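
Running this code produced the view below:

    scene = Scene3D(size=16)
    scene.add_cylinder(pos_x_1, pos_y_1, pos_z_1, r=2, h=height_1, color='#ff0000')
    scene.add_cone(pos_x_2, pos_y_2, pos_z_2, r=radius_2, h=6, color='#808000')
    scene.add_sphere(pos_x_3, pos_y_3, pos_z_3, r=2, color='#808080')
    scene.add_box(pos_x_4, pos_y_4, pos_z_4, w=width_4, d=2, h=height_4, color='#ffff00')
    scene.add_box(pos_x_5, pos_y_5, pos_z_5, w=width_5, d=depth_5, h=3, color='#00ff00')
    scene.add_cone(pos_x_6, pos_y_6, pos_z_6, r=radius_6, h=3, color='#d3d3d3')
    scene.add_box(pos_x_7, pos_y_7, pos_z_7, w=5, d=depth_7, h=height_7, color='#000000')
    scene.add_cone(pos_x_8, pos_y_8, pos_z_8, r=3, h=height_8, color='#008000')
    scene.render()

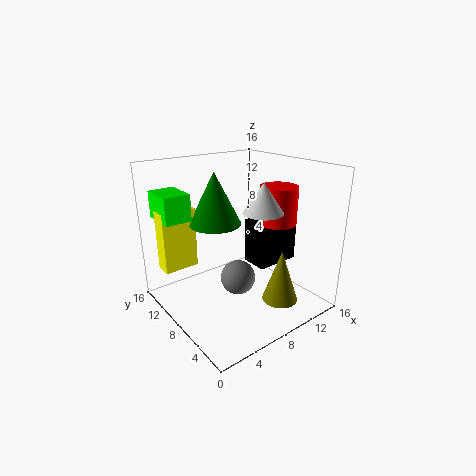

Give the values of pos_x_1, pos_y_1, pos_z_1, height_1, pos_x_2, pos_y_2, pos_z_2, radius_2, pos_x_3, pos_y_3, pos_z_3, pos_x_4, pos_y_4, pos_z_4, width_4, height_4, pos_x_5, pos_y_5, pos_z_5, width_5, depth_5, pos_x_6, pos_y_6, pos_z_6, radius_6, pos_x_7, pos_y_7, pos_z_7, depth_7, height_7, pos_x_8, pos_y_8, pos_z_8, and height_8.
pos_x_1 = 11; pos_y_1 = 5; pos_z_1 = 10; height_1 = 4; pos_x_2 = 11; pos_y_2 = 4; pos_z_2 = 1; radius_2 = 2; pos_x_3 = 8; pos_y_3 = 8; pos_z_3 = 3; pos_x_4 = 1; pos_y_4 = 12; pos_z_4 = 4; width_4 = 4; height_4 = 7; pos_x_5 = 1; pos_y_5 = 11; pos_z_5 = 10; width_5 = 3; depth_5 = 4; pos_x_6 = 8; pos_y_6 = 4; pos_z_6 = 12; radius_6 = 2; pos_x_7 = 9; pos_y_7 = 5; pos_z_7 = 5; depth_7 = 3; height_7 = 5; pos_x_8 = 7; pos_y_8 = 11; pos_z_8 = 9; height_8 = 6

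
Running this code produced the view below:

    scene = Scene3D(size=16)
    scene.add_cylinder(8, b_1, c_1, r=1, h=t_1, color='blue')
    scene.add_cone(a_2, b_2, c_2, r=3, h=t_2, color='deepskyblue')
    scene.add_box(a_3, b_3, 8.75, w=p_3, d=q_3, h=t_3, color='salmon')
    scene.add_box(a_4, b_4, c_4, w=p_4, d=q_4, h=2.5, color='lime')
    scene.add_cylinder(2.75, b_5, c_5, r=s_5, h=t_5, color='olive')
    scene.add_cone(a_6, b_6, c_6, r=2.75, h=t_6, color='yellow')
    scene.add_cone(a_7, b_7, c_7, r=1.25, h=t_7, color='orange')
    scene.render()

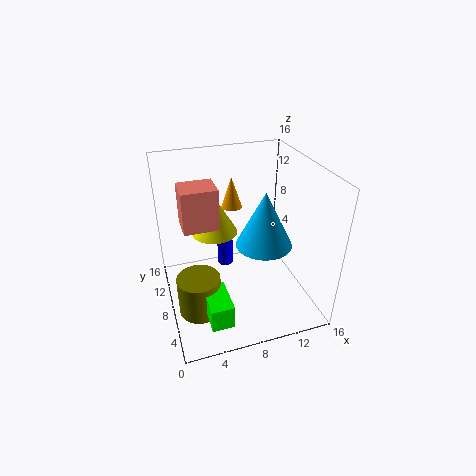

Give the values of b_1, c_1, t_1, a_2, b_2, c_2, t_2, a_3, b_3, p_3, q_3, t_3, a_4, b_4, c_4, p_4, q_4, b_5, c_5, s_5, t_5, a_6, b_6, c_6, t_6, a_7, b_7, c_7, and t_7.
b_1 = 13.5, c_1 = 1, t_1 = 5, a_2 = 10.25, b_2 = 6, c_2 = 8, t_2 = 6, a_3 = 2.25, b_3 = 9, p_3 = 4, q_3 = 3.5, t_3 = 4.75, a_4 = 3, b_4 = 0.5, c_4 = 2.75, p_4 = 2.25, q_4 = 4, b_5 = 5, c_5 = 1.75, s_5 = 2.25, t_5 = 4.25, a_6 = 6.25, b_6 = 11.75, c_6 = 7, t_6 = 4.75, a_7 = 8.75, b_7 = 12.75, c_7 = 9.5, t_7 = 3.75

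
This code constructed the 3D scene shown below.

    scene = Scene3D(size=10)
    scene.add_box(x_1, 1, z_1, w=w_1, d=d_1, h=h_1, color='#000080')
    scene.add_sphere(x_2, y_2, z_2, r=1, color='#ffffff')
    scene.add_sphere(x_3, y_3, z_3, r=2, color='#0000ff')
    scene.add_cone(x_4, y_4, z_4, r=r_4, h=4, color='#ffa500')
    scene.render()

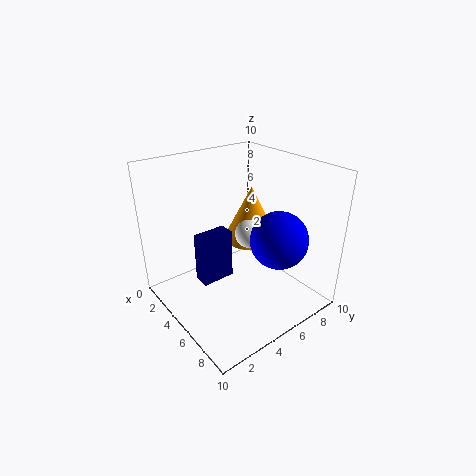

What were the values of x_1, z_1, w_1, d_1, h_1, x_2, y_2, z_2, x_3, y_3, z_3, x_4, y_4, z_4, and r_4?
x_1 = 6, z_1 = 4, w_1 = 1, d_1 = 2, h_1 = 3, x_2 = 5, y_2 = 6, z_2 = 5, x_3 = 7, y_3 = 7, z_3 = 5, x_4 = 4, y_4 = 7, z_4 = 4, r_4 = 2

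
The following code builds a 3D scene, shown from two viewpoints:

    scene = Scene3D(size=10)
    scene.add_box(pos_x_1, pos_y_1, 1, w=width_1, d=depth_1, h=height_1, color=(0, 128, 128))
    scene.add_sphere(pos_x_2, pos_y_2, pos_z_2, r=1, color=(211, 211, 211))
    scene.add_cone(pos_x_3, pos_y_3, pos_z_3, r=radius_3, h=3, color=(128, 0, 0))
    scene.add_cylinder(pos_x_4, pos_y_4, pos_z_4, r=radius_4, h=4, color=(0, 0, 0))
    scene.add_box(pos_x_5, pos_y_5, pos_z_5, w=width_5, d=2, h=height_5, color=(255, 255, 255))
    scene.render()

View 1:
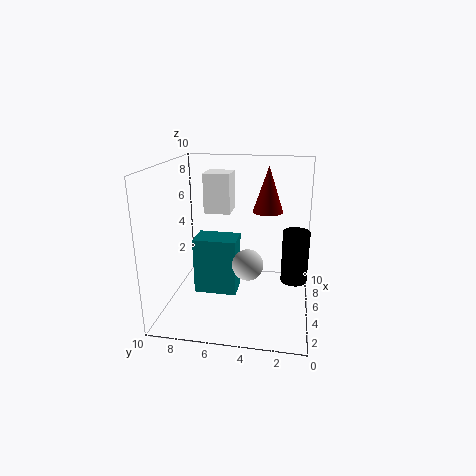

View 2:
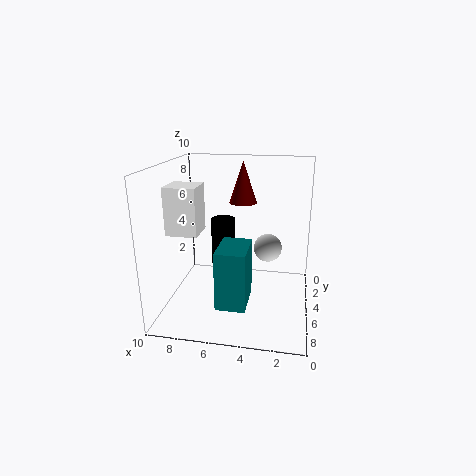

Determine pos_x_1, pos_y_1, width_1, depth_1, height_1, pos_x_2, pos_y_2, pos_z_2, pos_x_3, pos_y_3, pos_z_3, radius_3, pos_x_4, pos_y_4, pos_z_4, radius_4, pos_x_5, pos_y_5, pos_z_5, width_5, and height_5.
pos_x_1 = 4, pos_y_1 = 5, width_1 = 2, depth_1 = 3, height_1 = 4, pos_x_2 = 3, pos_y_2 = 4, pos_z_2 = 4, pos_x_3 = 5, pos_y_3 = 3, pos_z_3 = 7, radius_3 = 1, pos_x_4 = 7, pos_y_4 = 1, pos_z_4 = 1, radius_4 = 1, pos_x_5 = 7, pos_y_5 = 6, pos_z_5 = 6, width_5 = 2, height_5 = 3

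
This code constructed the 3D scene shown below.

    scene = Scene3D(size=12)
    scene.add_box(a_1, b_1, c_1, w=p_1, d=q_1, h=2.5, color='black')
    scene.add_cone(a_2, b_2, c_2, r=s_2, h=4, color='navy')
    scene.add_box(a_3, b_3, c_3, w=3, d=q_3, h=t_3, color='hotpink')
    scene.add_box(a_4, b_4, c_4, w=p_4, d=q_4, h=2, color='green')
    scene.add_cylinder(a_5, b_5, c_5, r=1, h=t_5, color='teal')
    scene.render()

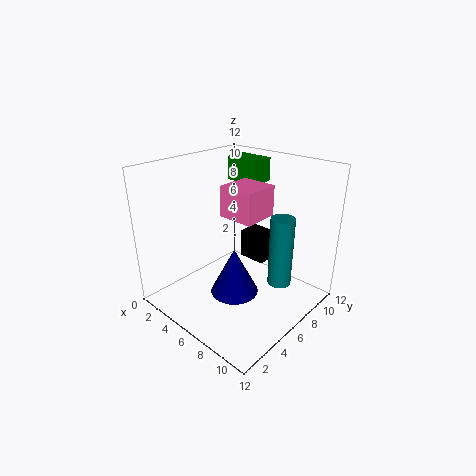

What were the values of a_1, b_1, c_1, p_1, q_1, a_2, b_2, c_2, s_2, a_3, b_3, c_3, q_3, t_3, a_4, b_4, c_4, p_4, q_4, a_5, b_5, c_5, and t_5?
a_1 = 4.5, b_1 = 8, c_1 = 3, p_1 = 2.5, q_1 = 2, a_2 = 6.5, b_2 = 5, c_2 = 1.5, s_2 = 2, a_3 = 5, b_3 = 5, c_3 = 8, q_3 = 3, t_3 = 2.5, a_4 = 3, b_4 = 8, c_4 = 10, p_4 = 3, q_4 = 2, a_5 = 9, b_5 = 8, c_5 = 2, t_5 = 6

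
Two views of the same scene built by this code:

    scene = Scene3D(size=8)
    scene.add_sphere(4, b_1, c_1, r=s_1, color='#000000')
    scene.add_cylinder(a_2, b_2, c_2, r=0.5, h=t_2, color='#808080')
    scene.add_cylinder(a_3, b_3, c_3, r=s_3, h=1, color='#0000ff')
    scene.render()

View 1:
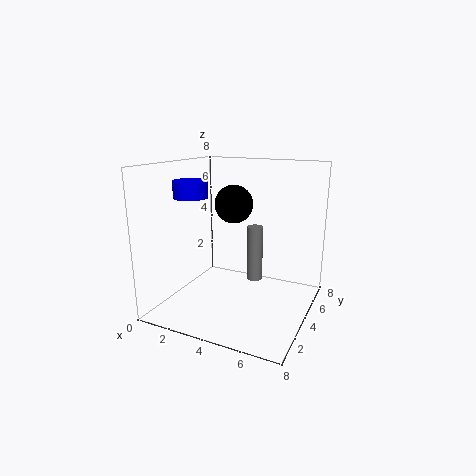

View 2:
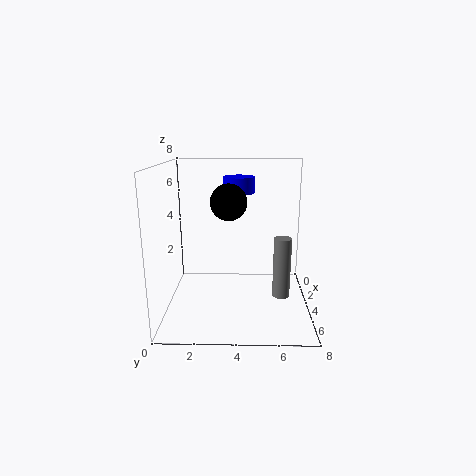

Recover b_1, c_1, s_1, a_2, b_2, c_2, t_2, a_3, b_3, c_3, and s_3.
b_1 = 3.5
c_1 = 6
s_1 = 1
a_2 = 4
b_2 = 6.5
c_2 = 0.5
t_2 = 3.5
a_3 = 1
b_3 = 4
c_3 = 6
s_3 = 1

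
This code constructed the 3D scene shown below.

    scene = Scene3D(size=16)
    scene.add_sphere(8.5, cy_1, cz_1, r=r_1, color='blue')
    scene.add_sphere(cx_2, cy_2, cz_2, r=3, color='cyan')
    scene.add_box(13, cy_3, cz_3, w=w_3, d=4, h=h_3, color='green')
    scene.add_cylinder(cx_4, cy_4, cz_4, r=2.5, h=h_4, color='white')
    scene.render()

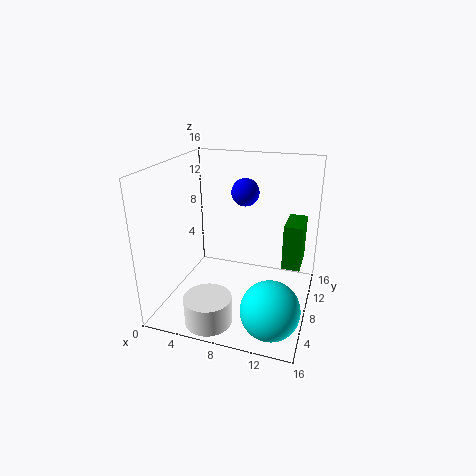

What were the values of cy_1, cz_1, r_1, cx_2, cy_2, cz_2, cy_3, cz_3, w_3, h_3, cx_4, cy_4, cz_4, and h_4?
cy_1 = 9; cz_1 = 13; r_1 = 1.5; cx_2 = 13; cy_2 = 3; cz_2 = 3; cy_3 = 8; cz_3 = 5; w_3 = 2; h_3 = 5; cx_4 = 6.5; cy_4 = 2.5; cz_4 = 0.5; h_4 = 3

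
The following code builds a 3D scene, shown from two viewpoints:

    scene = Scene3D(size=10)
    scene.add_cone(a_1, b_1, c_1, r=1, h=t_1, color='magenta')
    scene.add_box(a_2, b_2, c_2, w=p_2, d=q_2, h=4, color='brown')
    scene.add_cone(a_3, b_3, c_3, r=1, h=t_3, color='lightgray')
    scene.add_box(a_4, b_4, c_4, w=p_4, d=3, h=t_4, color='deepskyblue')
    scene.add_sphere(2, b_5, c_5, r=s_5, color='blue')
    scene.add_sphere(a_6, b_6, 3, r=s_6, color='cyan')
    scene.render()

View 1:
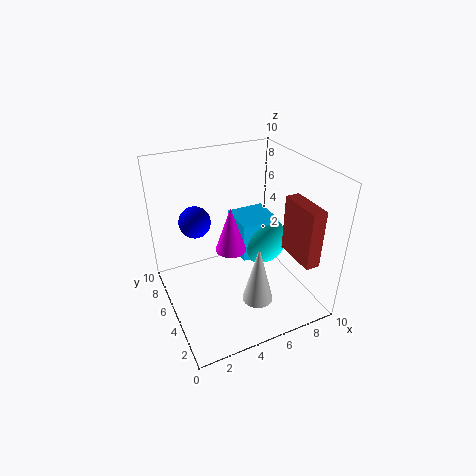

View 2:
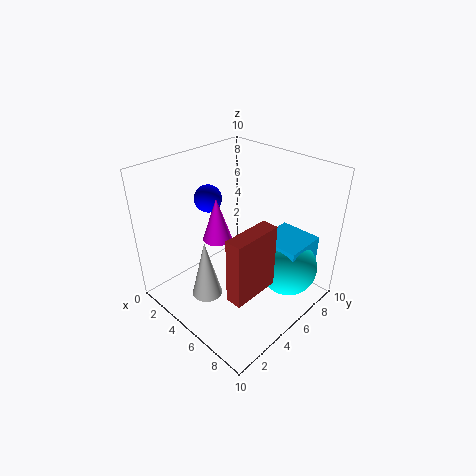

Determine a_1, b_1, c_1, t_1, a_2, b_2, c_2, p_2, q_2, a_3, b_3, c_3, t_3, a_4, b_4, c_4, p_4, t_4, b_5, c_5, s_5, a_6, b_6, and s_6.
a_1 = 4; b_1 = 4; c_1 = 5; t_1 = 3; a_2 = 8; b_2 = 1; c_2 = 4; p_2 = 1; q_2 = 3; a_3 = 5; b_3 = 2; c_3 = 2; t_3 = 4; a_4 = 6; b_4 = 6; c_4 = 2; p_4 = 3; t_4 = 3; b_5 = 5; c_5 = 7; s_5 = 1; a_6 = 8; b_6 = 7; s_6 = 2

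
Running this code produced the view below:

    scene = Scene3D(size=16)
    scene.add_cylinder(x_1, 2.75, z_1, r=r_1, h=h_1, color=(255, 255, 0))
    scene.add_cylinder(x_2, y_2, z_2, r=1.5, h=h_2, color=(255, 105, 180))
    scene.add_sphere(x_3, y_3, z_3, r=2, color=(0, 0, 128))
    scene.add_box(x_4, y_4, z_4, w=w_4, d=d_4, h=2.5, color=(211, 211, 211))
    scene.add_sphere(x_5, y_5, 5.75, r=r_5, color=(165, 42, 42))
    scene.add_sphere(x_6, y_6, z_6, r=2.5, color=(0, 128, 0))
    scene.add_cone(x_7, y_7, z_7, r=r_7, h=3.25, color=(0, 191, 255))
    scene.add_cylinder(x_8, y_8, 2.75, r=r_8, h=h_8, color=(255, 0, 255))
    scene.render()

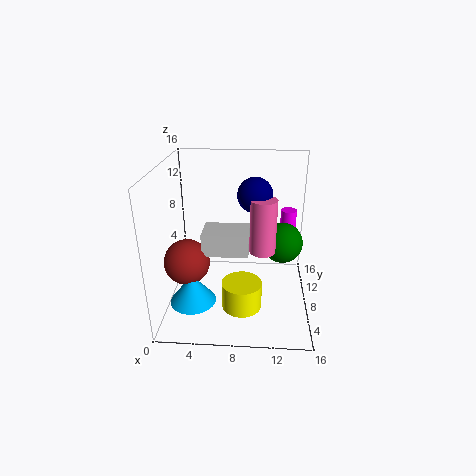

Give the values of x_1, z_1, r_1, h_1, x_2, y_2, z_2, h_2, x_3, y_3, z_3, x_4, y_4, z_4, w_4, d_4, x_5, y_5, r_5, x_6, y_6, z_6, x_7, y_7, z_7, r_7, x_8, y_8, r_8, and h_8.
x_1 = 8.75, z_1 = 3, r_1 = 2, h_1 = 2.75, x_2 = 10.75, y_2 = 8.75, z_2 = 6, h_2 = 6.25, x_3 = 9.75, y_3 = 10.25, z_3 = 12.25, x_4 = 4.25, y_4 = 5.75, z_4 = 6.75, w_4 = 5, d_4 = 3.5, x_5 = 2.5, y_5 = 6.25, r_5 = 2.5, x_6 = 13.25, y_6 = 12, z_6 = 5.5, x_7 = 3.25, y_7 = 4.75, z_7 = 1.75, r_7 = 2.5, x_8 = 14, y_8 = 14.25, r_8 = 1, h_8 = 6.25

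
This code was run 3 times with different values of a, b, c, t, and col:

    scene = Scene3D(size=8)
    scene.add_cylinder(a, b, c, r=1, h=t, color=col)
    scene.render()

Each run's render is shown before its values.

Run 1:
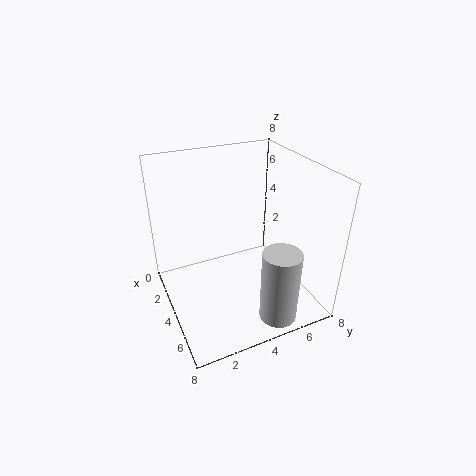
a = 7, b = 5, c = 0.5, t = 4, col = 'lightgray'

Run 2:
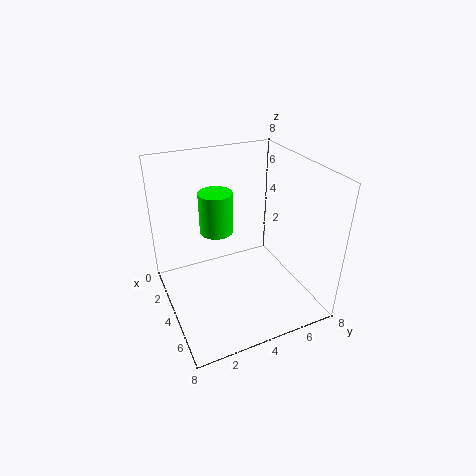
a = 2, b = 3.5, c = 3.5, t = 2.5, col = 'lime'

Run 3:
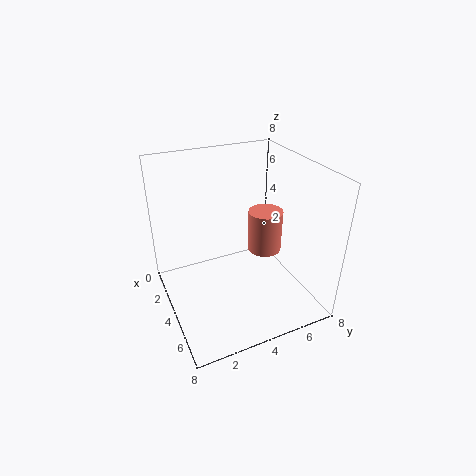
a = 3.5, b = 6, c = 2.5, t = 2.5, col = 'salmon'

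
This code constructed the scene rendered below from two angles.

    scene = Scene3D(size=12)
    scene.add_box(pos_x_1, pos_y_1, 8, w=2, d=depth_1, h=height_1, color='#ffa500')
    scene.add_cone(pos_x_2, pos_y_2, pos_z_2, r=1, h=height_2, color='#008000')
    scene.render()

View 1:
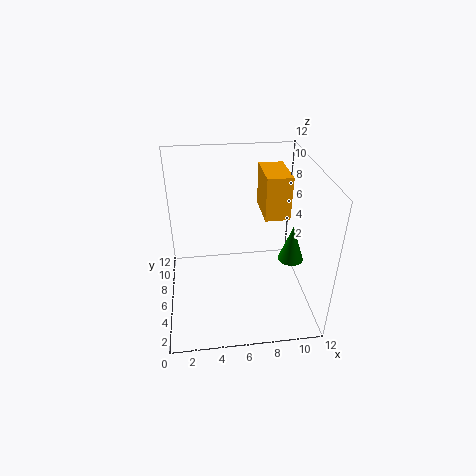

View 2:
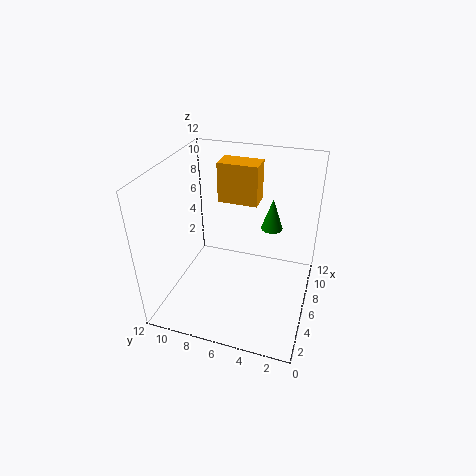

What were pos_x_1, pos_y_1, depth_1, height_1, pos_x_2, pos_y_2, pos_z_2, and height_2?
pos_x_1 = 8, pos_y_1 = 5, depth_1 = 3.5, height_1 = 3.5, pos_x_2 = 10, pos_y_2 = 4, pos_z_2 = 5, height_2 = 3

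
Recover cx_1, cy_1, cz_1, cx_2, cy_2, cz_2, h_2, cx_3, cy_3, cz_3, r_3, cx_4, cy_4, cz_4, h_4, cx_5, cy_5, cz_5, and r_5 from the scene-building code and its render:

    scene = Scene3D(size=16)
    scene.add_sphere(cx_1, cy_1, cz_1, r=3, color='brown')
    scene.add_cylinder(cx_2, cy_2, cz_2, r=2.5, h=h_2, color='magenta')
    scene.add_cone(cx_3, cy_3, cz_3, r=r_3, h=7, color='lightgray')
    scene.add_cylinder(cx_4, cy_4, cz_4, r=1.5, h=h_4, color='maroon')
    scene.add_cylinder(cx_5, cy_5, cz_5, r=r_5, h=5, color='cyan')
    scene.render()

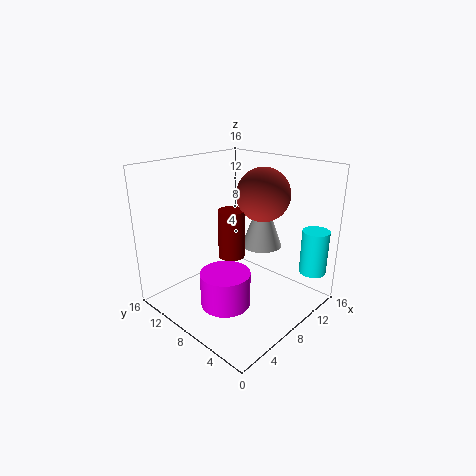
cx_1 = 11, cy_1 = 7, cz_1 = 12.5, cx_2 = 3.5, cy_2 = 5.5, cz_2 = 3, h_2 = 3.5, cx_3 = 13.5, cy_3 = 9, cz_3 = 5, r_3 = 2.5, cx_4 = 8, cy_4 = 9, cz_4 = 5.5, h_4 = 5.5, cx_5 = 13.5, cy_5 = 1.5, cz_5 = 4, r_5 = 1.5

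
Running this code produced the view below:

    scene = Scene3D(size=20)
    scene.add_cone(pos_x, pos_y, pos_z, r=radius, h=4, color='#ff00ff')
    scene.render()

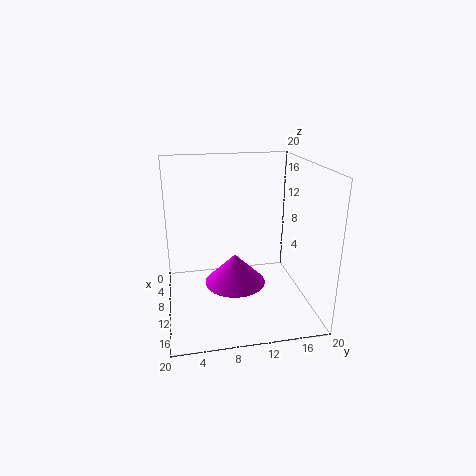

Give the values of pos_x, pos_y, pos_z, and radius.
pos_x = 13, pos_y = 9, pos_z = 5, radius = 4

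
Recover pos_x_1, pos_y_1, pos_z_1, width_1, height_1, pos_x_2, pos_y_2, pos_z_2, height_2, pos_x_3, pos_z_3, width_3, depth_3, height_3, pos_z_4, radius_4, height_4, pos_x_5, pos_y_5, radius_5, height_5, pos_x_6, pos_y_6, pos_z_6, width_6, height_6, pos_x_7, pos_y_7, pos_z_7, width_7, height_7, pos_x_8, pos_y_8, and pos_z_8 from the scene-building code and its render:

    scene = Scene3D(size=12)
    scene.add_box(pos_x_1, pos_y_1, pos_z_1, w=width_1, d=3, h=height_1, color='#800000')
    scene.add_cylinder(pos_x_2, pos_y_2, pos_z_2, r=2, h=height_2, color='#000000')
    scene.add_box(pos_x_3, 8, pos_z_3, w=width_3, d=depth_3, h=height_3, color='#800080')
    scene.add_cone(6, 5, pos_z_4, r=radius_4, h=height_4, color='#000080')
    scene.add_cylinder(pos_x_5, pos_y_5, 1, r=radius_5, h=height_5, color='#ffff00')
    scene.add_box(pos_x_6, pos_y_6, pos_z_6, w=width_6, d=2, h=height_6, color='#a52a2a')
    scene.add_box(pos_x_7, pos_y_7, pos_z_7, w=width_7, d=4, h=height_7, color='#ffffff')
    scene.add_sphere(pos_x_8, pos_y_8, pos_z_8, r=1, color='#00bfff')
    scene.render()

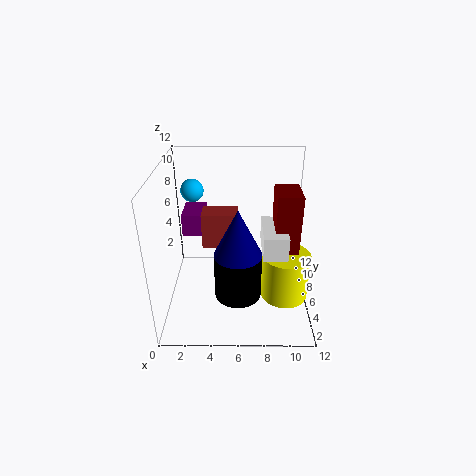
pos_x_1 = 9; pos_y_1 = 5; pos_z_1 = 5; width_1 = 2; height_1 = 5; pos_x_2 = 6; pos_y_2 = 5; pos_z_2 = 1; height_2 = 4; pos_x_3 = 1; pos_z_3 = 5; width_3 = 2; depth_3 = 3; height_3 = 2; pos_z_4 = 5; radius_4 = 2; height_4 = 4; pos_x_5 = 10; pos_y_5 = 5; radius_5 = 2; height_5 = 4; pos_x_6 = 3; pos_y_6 = 6; pos_z_6 = 5; width_6 = 3; height_6 = 3; pos_x_7 = 8; pos_y_7 = 4; pos_z_7 = 5; width_7 = 2; height_7 = 2; pos_x_8 = 2; pos_y_8 = 9; pos_z_8 = 9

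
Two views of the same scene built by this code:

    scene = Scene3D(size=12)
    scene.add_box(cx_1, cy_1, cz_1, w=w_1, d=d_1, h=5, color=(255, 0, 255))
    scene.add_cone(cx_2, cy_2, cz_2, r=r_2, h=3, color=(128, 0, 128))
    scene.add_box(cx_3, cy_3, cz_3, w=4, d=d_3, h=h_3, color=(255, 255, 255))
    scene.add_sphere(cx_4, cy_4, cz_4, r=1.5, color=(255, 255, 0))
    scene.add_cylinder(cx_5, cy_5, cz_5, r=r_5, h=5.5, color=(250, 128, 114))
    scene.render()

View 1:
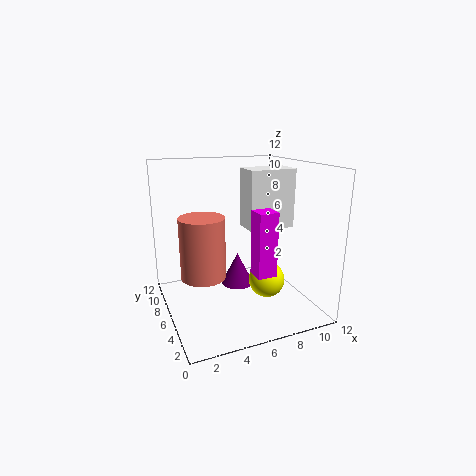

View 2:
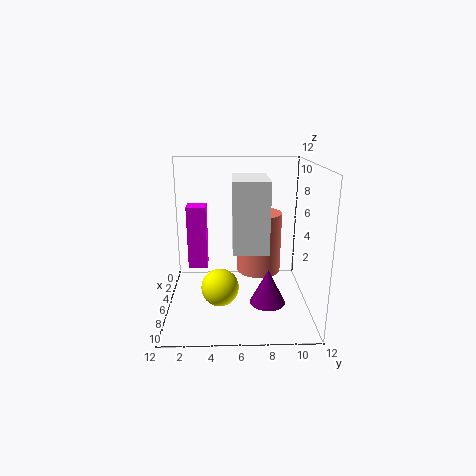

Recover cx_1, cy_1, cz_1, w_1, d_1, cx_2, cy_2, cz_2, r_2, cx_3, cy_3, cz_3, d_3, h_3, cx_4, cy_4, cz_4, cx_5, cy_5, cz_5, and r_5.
cx_1 = 6, cy_1 = 2, cz_1 = 4, w_1 = 1.5, d_1 = 1.5, cx_2 = 7, cy_2 = 8.5, cz_2 = 0.5, r_2 = 1.5, cx_3 = 7, cy_3 = 5.5, cz_3 = 6.5, d_3 = 2.5, h_3 = 5, cx_4 = 8, cy_4 = 4.5, cz_4 = 2.5, cx_5 = 3.5, cy_5 = 8, cz_5 = 2, r_5 = 2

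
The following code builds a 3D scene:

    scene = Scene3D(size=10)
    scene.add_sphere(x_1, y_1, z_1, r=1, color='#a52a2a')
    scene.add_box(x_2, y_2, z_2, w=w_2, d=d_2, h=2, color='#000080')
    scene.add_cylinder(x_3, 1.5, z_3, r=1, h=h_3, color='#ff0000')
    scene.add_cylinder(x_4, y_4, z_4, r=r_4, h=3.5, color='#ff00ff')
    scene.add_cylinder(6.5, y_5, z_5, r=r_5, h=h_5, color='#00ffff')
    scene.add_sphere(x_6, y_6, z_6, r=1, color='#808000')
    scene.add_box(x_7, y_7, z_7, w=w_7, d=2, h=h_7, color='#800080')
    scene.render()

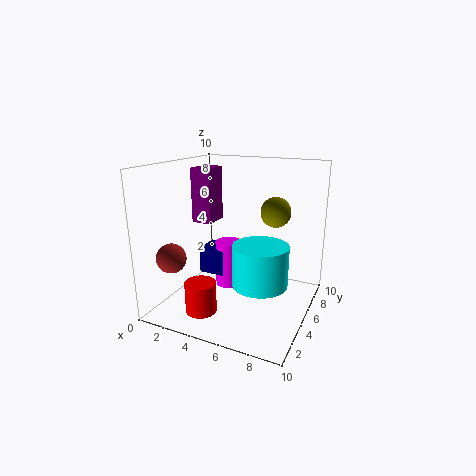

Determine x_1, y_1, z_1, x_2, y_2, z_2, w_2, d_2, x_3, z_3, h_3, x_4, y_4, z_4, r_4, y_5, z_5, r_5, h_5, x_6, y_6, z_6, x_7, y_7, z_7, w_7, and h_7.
x_1 = 1.5
y_1 = 2
z_1 = 4
x_2 = 1.5
y_2 = 5.5
z_2 = 1.5
w_2 = 2
d_2 = 2
x_3 = 4
z_3 = 1
h_3 = 2
x_4 = 3.5
y_4 = 6.5
z_4 = 0.5
r_4 = 1
y_5 = 5.5
z_5 = 1.5
r_5 = 2
h_5 = 3
x_6 = 7.5
y_6 = 5.5
z_6 = 7
x_7 = 1
y_7 = 5.5
z_7 = 5.5
w_7 = 1.5
h_7 = 4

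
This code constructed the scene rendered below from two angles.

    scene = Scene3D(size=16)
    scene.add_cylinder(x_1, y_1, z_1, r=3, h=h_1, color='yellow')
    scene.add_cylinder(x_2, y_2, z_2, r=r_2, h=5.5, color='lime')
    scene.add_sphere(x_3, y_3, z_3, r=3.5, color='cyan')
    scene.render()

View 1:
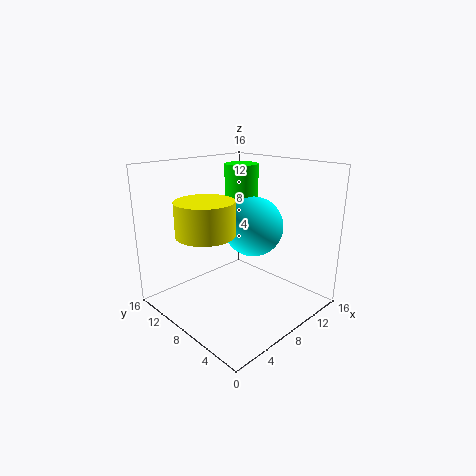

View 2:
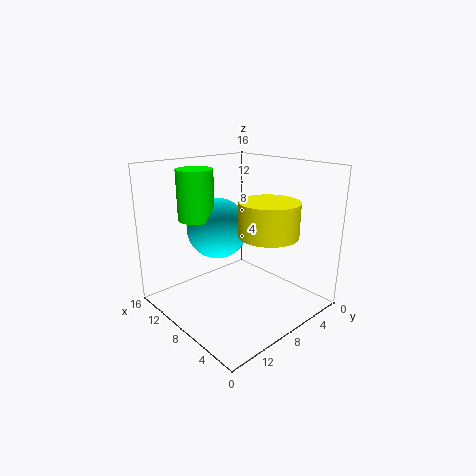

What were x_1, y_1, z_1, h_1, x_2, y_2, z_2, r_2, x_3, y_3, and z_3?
x_1 = 3.5
y_1 = 8
z_1 = 9.5
h_1 = 3.5
x_2 = 11.5
y_2 = 11
z_2 = 10
r_2 = 2
x_3 = 11
y_3 = 8.5
z_3 = 8.5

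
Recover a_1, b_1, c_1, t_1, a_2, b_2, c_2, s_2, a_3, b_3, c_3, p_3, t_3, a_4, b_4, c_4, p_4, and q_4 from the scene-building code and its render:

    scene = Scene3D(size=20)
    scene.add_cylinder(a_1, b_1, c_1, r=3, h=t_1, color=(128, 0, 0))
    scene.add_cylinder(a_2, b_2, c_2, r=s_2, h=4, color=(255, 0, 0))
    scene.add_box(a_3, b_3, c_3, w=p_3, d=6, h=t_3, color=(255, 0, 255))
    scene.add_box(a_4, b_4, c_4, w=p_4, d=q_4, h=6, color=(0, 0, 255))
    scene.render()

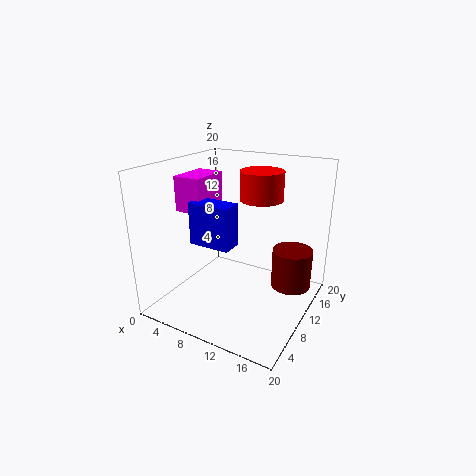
a_1 = 16
b_1 = 16
c_1 = 1
t_1 = 6
a_2 = 12
b_2 = 13
c_2 = 15
s_2 = 3
a_3 = 1
b_3 = 8
c_3 = 13
p_3 = 4
t_3 = 5
a_4 = 4
b_4 = 7
c_4 = 9
p_4 = 6
q_4 = 3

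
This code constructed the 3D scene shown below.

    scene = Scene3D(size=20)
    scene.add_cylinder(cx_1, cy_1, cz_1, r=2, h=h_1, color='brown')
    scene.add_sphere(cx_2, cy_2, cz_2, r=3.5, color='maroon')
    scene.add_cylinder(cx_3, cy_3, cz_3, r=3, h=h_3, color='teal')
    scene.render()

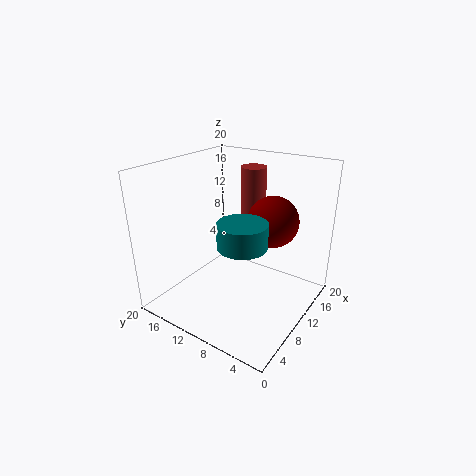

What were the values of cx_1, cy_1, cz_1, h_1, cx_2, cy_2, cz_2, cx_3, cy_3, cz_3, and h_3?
cx_1 = 18; cy_1 = 12.5; cz_1 = 10.5; h_1 = 7.5; cx_2 = 12.5; cy_2 = 6; cz_2 = 12.5; cx_3 = 5; cy_3 = 6; cz_3 = 12; h_3 = 3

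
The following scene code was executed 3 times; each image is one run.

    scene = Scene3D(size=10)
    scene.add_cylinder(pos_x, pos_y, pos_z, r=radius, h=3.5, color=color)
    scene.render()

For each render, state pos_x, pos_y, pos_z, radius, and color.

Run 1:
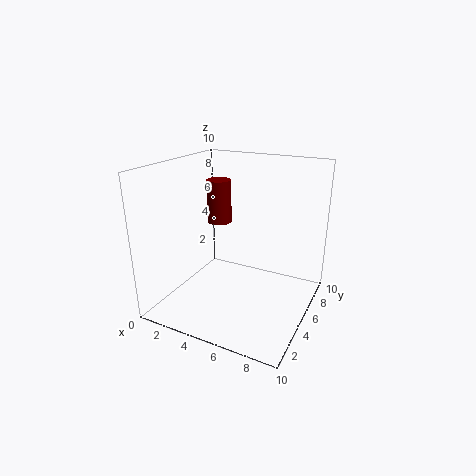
pos_x = 1.5, pos_y = 8.5, pos_z = 4.5, radius = 1, color = 'maroon'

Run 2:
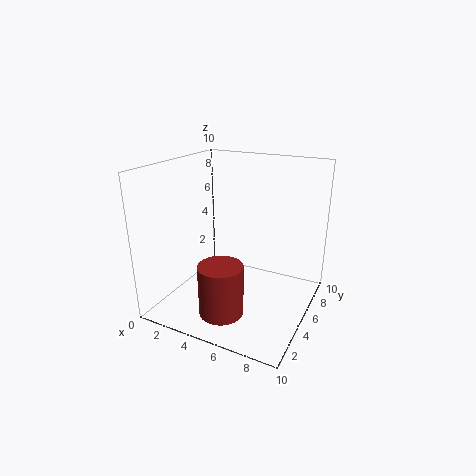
pos_x = 5, pos_y = 2.5, pos_z = 0.5, radius = 1.5, color = 'brown'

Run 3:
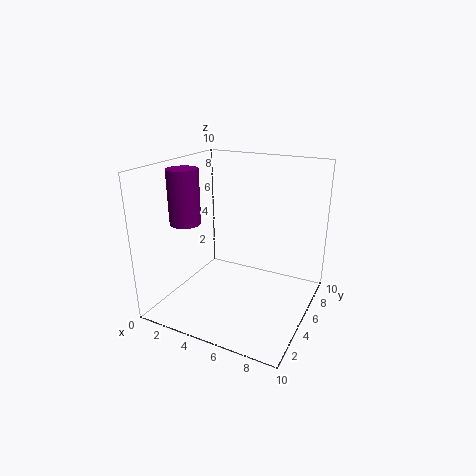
pos_x = 2.5, pos_y = 2.5, pos_z = 6.5, radius = 1, color = 'purple'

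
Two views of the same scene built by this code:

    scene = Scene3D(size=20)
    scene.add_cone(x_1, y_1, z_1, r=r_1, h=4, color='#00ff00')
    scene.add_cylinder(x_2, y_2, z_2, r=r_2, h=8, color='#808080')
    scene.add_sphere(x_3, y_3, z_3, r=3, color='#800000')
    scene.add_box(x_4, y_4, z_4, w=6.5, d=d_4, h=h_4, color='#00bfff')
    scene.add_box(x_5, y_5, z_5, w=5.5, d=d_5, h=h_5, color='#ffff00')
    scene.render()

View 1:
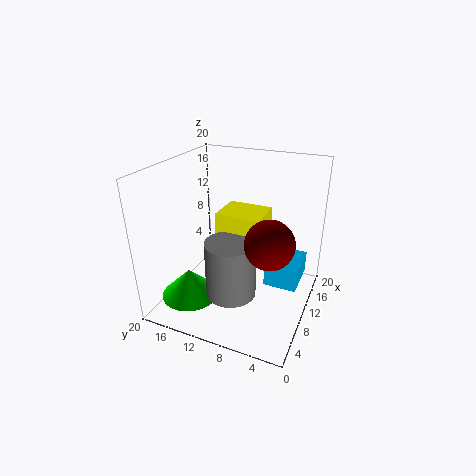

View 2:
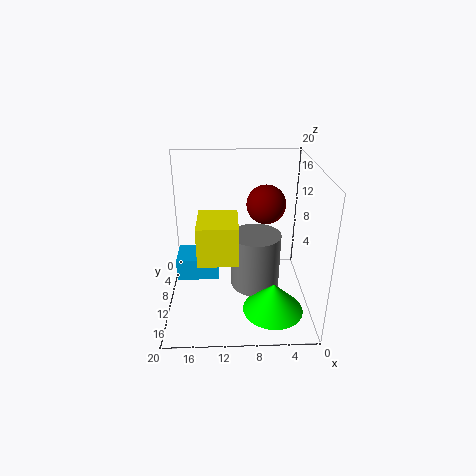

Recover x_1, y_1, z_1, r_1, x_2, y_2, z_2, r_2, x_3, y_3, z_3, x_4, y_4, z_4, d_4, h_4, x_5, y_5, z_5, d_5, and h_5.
x_1 = 5.5
y_1 = 15.5
z_1 = 2
r_1 = 4
x_2 = 7.5
y_2 = 10
z_2 = 2.5
r_2 = 3.5
x_3 = 5.5
y_3 = 4
z_3 = 12.5
x_4 = 13
y_4 = 2
z_4 = 1
d_4 = 5
h_4 = 3.5
x_5 = 10
y_5 = 7
z_5 = 7.5
d_5 = 6.5
h_5 = 5.5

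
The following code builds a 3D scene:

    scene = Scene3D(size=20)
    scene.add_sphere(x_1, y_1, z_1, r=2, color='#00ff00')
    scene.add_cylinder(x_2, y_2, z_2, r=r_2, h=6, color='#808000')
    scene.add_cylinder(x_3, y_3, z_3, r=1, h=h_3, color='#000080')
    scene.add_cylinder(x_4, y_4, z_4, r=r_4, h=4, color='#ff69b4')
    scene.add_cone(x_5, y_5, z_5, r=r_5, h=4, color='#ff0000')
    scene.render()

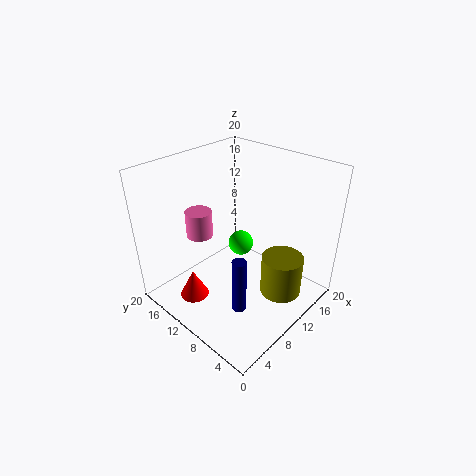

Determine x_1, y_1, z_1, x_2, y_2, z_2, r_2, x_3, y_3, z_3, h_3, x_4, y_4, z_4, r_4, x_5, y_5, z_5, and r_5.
x_1 = 15; y_1 = 14; z_1 = 5; x_2 = 14; y_2 = 5; z_2 = 1; r_2 = 3; x_3 = 7; y_3 = 7; z_3 = 1; h_3 = 8; x_4 = 9; y_4 = 17; z_4 = 8; r_4 = 2; x_5 = 4; y_5 = 13; z_5 = 2; r_5 = 2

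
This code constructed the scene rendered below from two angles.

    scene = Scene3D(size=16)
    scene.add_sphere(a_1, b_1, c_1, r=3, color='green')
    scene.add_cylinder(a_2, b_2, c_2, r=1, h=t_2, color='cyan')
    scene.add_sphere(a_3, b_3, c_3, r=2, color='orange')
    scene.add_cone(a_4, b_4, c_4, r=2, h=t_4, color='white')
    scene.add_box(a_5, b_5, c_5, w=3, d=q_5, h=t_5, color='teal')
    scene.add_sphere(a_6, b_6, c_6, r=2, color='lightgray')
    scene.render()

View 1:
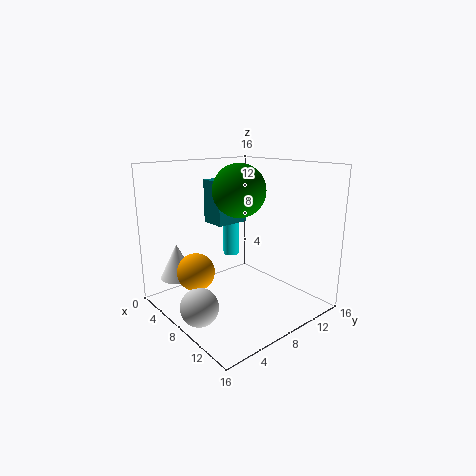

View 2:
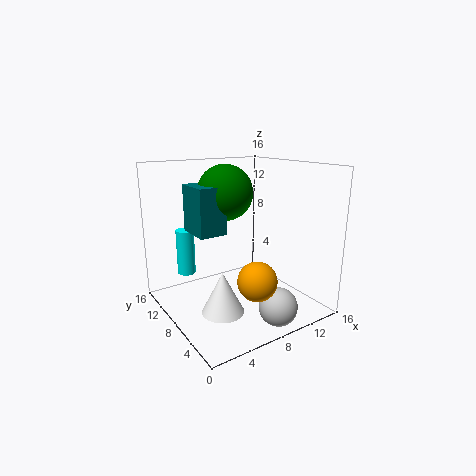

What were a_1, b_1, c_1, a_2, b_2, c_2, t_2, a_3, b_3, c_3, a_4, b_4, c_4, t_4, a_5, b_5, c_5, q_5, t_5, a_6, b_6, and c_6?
a_1 = 7, b_1 = 9, c_1 = 13, a_2 = 3, b_2 = 11, c_2 = 4, t_2 = 5, a_3 = 7, b_3 = 3, c_3 = 5, a_4 = 3, b_4 = 3, c_4 = 3, t_4 = 4, a_5 = 3, b_5 = 7, c_5 = 9, q_5 = 4, t_5 = 5, a_6 = 9, b_6 = 2, c_6 = 2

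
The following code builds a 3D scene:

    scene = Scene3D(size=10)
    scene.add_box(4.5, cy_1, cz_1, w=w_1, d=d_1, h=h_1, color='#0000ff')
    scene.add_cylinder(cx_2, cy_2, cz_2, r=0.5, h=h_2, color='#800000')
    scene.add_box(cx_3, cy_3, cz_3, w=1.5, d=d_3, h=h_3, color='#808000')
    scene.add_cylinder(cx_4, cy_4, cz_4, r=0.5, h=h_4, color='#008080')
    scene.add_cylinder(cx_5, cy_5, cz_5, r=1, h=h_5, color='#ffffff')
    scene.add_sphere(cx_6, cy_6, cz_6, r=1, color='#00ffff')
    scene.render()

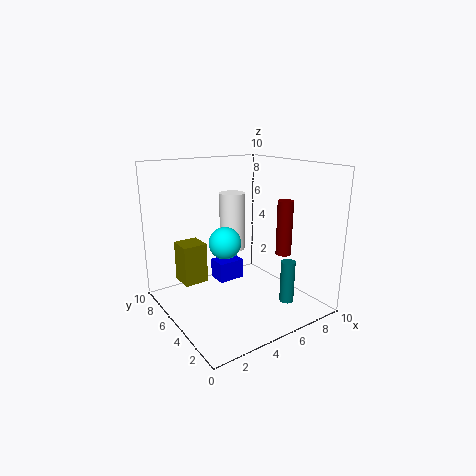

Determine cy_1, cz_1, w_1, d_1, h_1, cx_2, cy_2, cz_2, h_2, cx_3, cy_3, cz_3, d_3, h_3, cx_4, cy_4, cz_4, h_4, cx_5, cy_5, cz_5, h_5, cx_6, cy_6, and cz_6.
cy_1 = 6.5, cz_1 = 1, w_1 = 2, d_1 = 1.5, h_1 = 1.5, cx_2 = 6.5, cy_2 = 2, cz_2 = 4.5, h_2 = 3.5, cx_3 = 0.5, cy_3 = 4, cz_3 = 3, d_3 = 1.5, h_3 = 2.5, cx_4 = 7.5, cy_4 = 2.5, cz_4 = 0.5, h_4 = 3, cx_5 = 6.5, cy_5 = 8, cz_5 = 3, h_5 = 4.5, cx_6 = 3, cy_6 = 3.5, cz_6 = 5.5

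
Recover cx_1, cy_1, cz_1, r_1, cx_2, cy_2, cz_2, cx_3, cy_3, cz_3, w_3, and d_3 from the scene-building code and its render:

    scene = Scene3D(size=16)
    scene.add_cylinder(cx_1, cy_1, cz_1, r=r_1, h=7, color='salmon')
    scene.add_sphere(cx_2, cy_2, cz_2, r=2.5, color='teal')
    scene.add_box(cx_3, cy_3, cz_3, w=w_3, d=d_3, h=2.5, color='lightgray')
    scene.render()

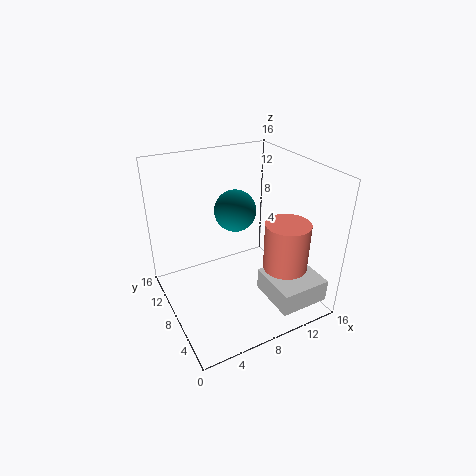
cx_1 = 12.5; cy_1 = 5; cz_1 = 3; r_1 = 2.5; cx_2 = 9.5; cy_2 = 11.5; cz_2 = 9.5; cx_3 = 9.5; cy_3 = 0.5; cz_3 = 2; w_3 = 5.5; d_3 = 5.5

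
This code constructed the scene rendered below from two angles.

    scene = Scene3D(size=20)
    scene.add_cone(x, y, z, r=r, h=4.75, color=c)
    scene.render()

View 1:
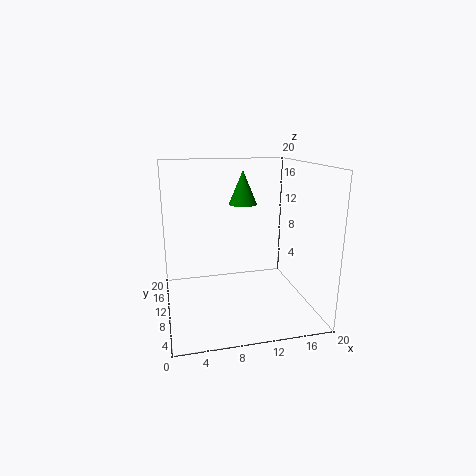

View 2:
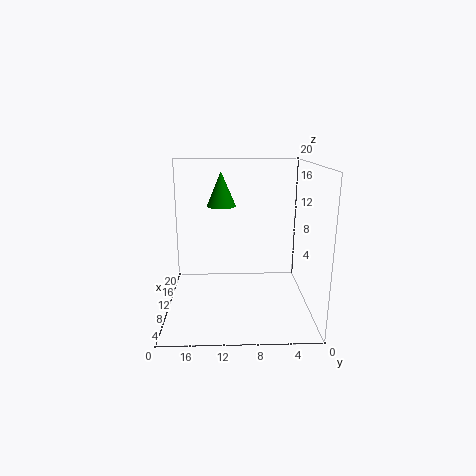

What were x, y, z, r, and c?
x = 11.25
y = 12.25
z = 14.25
r = 2
c = 'green'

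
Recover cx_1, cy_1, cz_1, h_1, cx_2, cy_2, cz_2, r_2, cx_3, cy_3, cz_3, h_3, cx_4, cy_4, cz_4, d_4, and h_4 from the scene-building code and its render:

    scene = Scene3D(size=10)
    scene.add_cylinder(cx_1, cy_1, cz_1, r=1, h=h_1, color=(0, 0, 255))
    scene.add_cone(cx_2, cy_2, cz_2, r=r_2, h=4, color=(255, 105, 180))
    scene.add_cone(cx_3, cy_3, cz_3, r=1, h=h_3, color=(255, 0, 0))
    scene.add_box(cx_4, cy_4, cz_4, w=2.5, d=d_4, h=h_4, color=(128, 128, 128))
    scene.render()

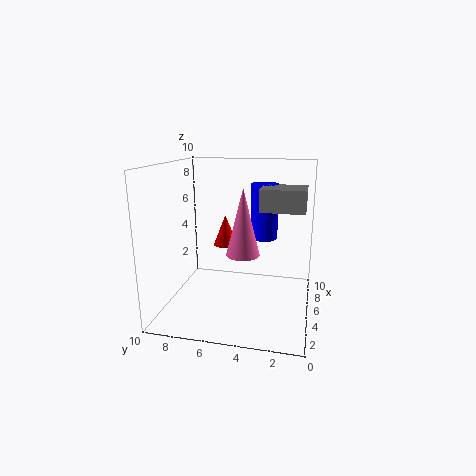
cx_1 = 7; cy_1 = 3.5; cz_1 = 4.5; h_1 = 4; cx_2 = 2; cy_2 = 4; cz_2 = 5; r_2 = 1; cx_3 = 9; cy_3 = 7; cz_3 = 3; h_3 = 2.5; cx_4 = 4.5; cy_4 = 0.5; cz_4 = 7; d_4 = 3; h_4 = 1.5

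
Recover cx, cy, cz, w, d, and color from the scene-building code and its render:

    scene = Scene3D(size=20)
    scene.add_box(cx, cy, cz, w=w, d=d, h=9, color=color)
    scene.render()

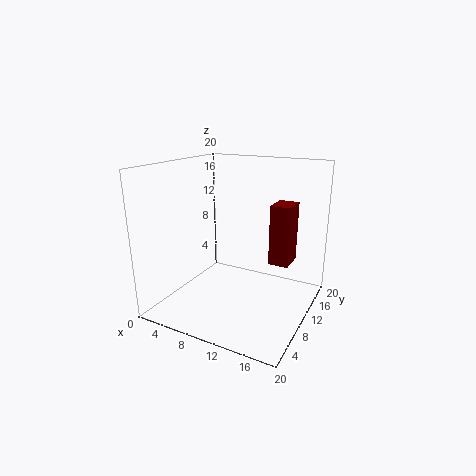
cx = 13
cy = 14
cz = 5
w = 3
d = 4
color = 'maroon'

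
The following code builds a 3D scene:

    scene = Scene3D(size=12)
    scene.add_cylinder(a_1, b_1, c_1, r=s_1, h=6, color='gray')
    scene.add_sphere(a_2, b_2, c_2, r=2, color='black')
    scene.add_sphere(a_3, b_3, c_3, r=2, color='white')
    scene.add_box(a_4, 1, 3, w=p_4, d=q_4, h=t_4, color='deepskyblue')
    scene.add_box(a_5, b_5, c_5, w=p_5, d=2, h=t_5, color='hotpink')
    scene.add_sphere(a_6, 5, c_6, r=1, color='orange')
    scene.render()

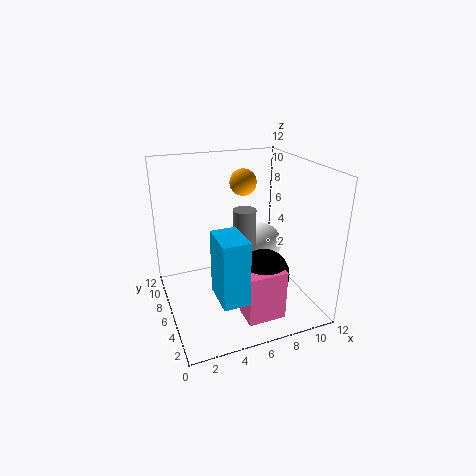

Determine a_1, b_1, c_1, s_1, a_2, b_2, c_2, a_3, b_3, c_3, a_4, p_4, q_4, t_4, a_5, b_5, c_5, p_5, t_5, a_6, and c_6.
a_1 = 7
b_1 = 7
c_1 = 2
s_1 = 1
a_2 = 7
b_2 = 3
c_2 = 4
a_3 = 9
b_3 = 8
c_3 = 4
a_4 = 3
p_4 = 2
q_4 = 3
t_4 = 5
a_5 = 5
b_5 = 1
c_5 = 1
p_5 = 3
t_5 = 4
a_6 = 6
c_6 = 11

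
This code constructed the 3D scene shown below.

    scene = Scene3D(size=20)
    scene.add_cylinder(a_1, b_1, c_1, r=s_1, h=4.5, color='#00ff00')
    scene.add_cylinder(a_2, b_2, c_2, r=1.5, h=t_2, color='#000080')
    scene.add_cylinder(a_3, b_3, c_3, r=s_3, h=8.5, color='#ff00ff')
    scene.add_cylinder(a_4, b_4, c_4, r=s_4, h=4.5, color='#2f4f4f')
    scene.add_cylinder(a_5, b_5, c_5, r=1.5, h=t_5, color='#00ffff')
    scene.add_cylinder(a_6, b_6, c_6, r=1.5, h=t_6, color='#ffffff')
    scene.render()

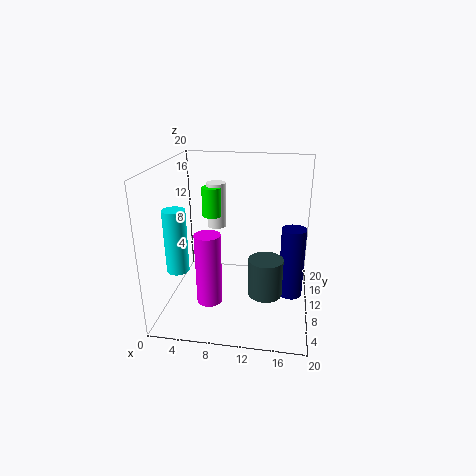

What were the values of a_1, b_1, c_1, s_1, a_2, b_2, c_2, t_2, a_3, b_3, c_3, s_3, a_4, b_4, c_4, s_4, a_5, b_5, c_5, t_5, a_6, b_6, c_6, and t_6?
a_1 = 5, b_1 = 15.5, c_1 = 11, s_1 = 1.5, a_2 = 17.5, b_2 = 6, c_2 = 4.5, t_2 = 9, a_3 = 8, b_3 = 1.5, c_3 = 5.5, s_3 = 1.5, a_4 = 14.5, b_4 = 2.5, c_4 = 6.5, s_4 = 2, a_5 = 2.5, b_5 = 6, c_5 = 6.5, t_5 = 8.5, a_6 = 5.5, b_6 = 16.5, c_6 = 9, t_6 = 7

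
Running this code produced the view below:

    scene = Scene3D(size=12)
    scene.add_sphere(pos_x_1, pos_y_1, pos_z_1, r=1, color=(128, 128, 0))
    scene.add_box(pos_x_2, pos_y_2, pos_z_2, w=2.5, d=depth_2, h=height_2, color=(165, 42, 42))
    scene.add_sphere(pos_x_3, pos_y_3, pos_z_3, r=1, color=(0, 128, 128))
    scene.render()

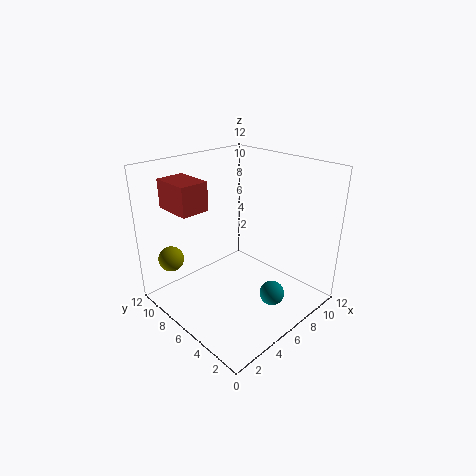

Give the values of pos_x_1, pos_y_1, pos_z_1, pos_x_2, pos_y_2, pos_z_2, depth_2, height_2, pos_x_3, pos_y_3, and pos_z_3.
pos_x_1 = 1; pos_y_1 = 8.5; pos_z_1 = 5; pos_x_2 = 2.5; pos_y_2 = 8.5; pos_z_2 = 8; depth_2 = 3.5; height_2 = 2.5; pos_x_3 = 6.5; pos_y_3 = 2.5; pos_z_3 = 2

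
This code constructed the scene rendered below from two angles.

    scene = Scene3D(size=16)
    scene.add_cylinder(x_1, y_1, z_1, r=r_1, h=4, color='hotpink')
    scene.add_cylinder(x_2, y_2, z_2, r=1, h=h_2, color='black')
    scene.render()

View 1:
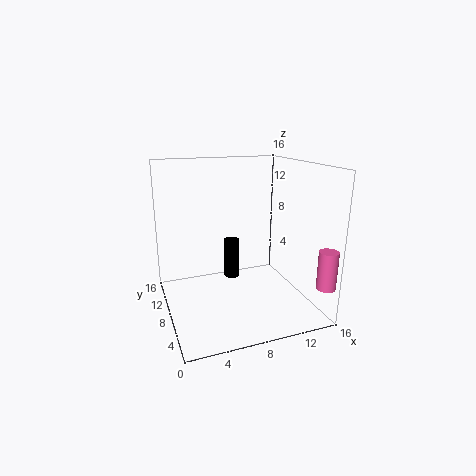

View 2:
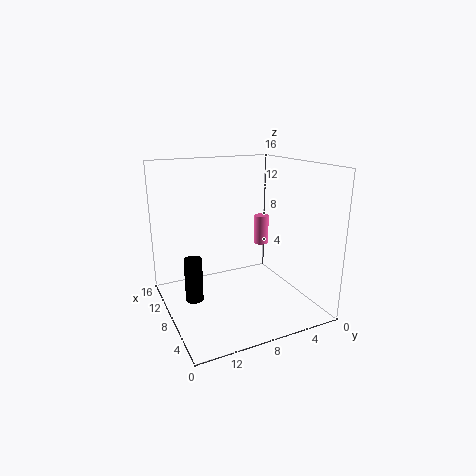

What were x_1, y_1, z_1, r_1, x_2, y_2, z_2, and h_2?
x_1 = 15
y_1 = 1
z_1 = 4
r_1 = 1
x_2 = 9
y_2 = 13
z_2 = 1
h_2 = 5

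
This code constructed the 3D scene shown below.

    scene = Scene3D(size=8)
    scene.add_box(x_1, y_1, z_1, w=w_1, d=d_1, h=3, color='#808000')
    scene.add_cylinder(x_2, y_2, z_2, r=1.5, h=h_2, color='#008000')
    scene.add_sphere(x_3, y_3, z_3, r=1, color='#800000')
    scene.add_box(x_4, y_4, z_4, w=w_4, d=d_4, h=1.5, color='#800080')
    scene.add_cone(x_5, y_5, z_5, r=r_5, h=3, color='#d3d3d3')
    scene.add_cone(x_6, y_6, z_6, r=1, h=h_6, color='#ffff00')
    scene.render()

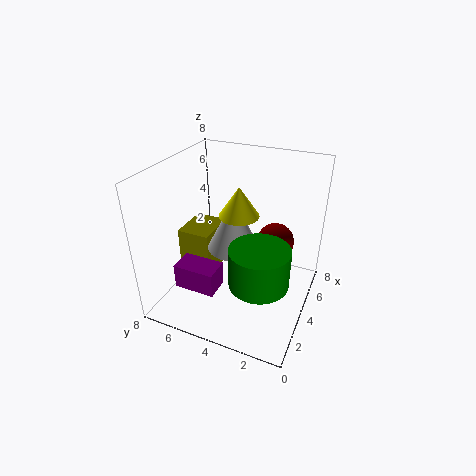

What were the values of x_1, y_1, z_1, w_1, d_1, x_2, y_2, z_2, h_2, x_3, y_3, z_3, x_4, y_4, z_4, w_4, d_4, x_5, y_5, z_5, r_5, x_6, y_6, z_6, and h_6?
x_1 = 4
y_1 = 6
z_1 = 0.5
w_1 = 2.5
d_1 = 2
x_2 = 2
y_2 = 2
z_2 = 3
h_2 = 2
x_3 = 4.5
y_3 = 2
z_3 = 4
x_4 = 2.5
y_4 = 5
z_4 = 0.5
w_4 = 1.5
d_4 = 2.5
x_5 = 4.5
y_5 = 4.5
z_5 = 3
r_5 = 1.5
x_6 = 3
y_6 = 3.5
z_6 = 6
h_6 = 1.5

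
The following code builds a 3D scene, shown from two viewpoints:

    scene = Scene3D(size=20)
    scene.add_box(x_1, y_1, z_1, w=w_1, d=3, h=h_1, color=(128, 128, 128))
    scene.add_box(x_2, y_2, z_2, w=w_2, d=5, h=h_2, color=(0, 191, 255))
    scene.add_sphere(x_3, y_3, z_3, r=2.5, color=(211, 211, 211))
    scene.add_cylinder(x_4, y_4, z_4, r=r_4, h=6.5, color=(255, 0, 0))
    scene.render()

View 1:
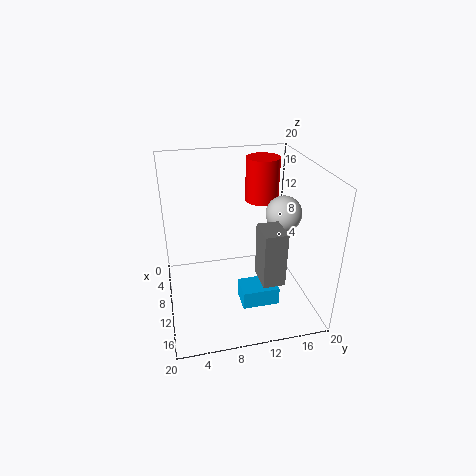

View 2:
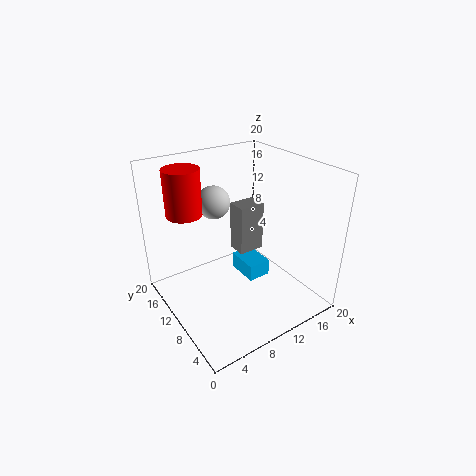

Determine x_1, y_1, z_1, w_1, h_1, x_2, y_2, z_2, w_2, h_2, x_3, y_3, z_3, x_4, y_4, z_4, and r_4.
x_1 = 12, y_1 = 12, z_1 = 5.5, w_1 = 4, h_1 = 7.5, x_2 = 12, y_2 = 9.5, z_2 = 2, w_2 = 3.5, h_2 = 2.5, x_3 = 10, y_3 = 16.5, z_3 = 13, x_4 = 4.5, y_4 = 15, z_4 = 13, r_4 = 2.5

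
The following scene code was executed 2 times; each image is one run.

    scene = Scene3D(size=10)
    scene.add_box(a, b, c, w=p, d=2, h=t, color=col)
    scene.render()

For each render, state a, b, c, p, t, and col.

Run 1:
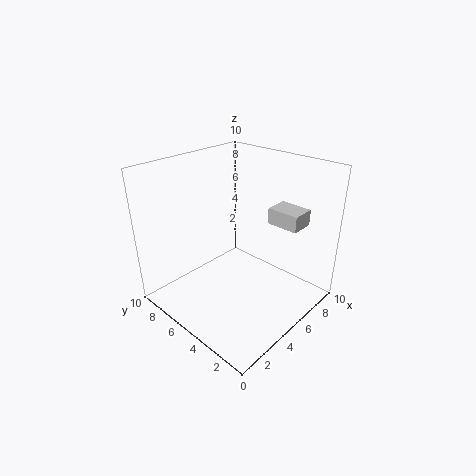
a = 5; b = 0.5; c = 7; p = 1.5; t = 1; col = 'lightgray'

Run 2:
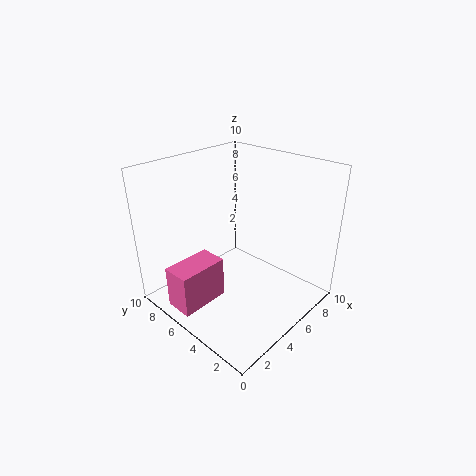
a = 0.5; b = 5.5; c = 0.5; p = 3.5; t = 3; col = 'hotpink'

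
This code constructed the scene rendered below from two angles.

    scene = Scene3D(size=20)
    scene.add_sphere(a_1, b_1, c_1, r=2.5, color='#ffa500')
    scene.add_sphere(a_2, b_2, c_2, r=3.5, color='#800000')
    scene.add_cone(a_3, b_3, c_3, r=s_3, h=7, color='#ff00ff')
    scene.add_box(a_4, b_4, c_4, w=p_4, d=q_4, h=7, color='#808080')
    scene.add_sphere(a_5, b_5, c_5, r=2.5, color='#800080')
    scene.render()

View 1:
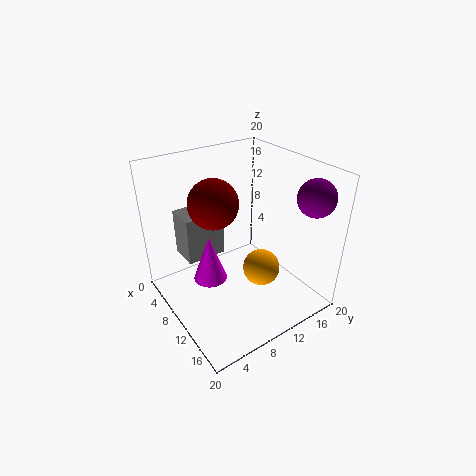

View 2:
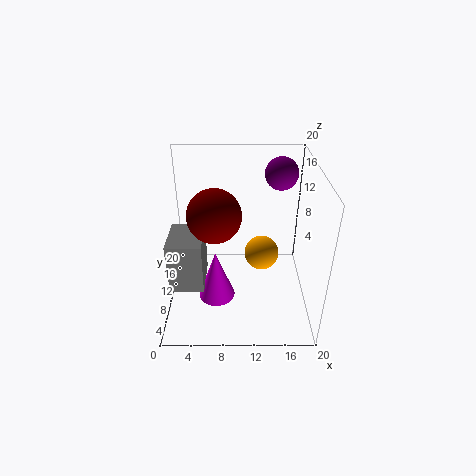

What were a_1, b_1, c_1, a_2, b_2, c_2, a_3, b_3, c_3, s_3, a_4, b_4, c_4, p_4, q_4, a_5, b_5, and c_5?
a_1 = 13.5; b_1 = 11.5; c_1 = 6.5; a_2 = 7; b_2 = 8; c_2 = 14.5; a_3 = 7; b_3 = 7; c_3 = 2.5; s_3 = 2.5; a_4 = 1; b_4 = 4.5; c_4 = 5; p_4 = 4.5; q_4 = 6; a_5 = 16.5; b_5 = 17.5; c_5 = 16.5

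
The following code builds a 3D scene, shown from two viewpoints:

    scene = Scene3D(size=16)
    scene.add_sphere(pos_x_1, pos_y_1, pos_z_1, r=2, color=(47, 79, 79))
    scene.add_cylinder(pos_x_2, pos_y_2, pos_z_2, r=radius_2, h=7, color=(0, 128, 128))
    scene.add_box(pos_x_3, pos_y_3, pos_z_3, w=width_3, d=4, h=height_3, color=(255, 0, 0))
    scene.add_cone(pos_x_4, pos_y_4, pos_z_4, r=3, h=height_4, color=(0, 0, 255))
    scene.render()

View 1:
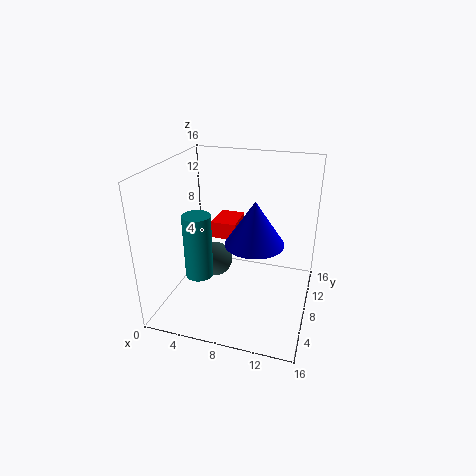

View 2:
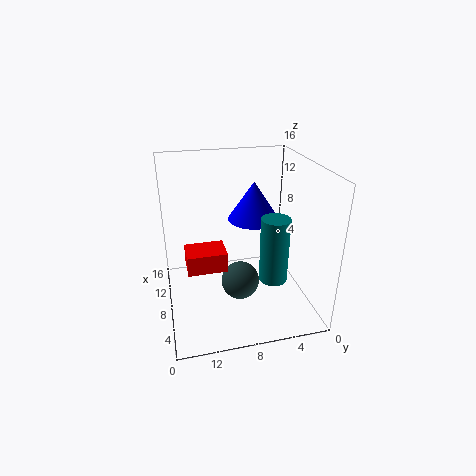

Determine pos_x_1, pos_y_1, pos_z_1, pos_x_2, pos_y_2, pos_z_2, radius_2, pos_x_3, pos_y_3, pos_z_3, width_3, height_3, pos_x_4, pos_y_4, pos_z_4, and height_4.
pos_x_1 = 5, pos_y_1 = 8.5, pos_z_1 = 4.5, pos_x_2 = 4.5, pos_y_2 = 5, pos_z_2 = 4.5, radius_2 = 1.5, pos_x_3 = 4, pos_y_3 = 10, pos_z_3 = 6.5, width_3 = 3, height_3 = 2, pos_x_4 = 10.5, pos_y_4 = 5.5, pos_z_4 = 9, height_4 = 4.5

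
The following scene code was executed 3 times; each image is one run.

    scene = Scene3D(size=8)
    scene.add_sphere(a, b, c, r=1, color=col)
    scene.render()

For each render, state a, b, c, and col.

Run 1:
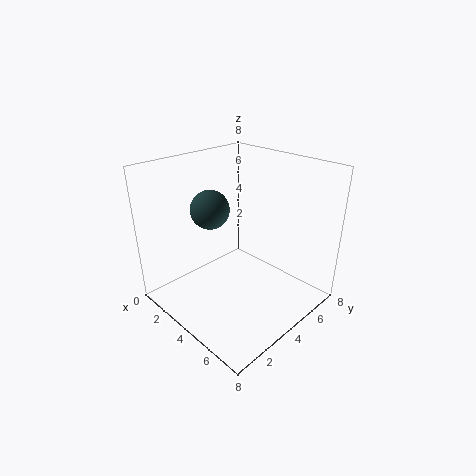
a = 3.5
b = 2.5
c = 6
col = 'darkslategray'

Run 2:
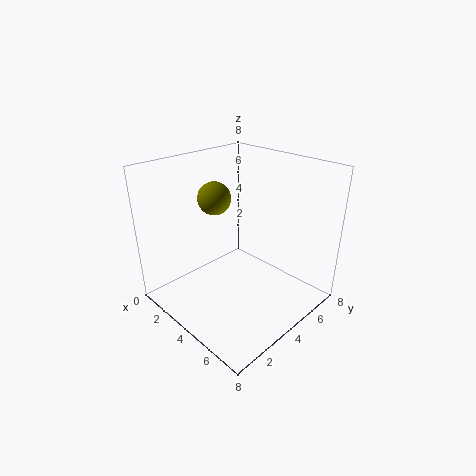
a = 1.5
b = 4.5
c = 5.5
col = 'olive'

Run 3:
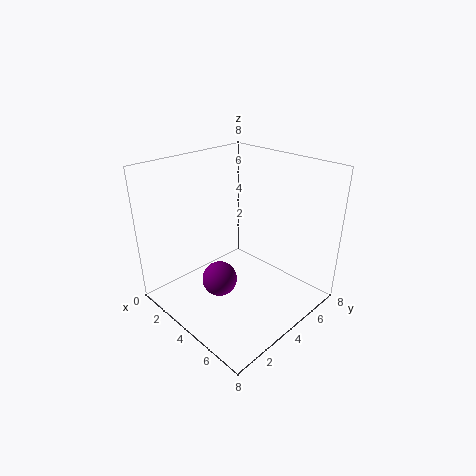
a = 3.5
b = 3
c = 1.5
col = 'purple'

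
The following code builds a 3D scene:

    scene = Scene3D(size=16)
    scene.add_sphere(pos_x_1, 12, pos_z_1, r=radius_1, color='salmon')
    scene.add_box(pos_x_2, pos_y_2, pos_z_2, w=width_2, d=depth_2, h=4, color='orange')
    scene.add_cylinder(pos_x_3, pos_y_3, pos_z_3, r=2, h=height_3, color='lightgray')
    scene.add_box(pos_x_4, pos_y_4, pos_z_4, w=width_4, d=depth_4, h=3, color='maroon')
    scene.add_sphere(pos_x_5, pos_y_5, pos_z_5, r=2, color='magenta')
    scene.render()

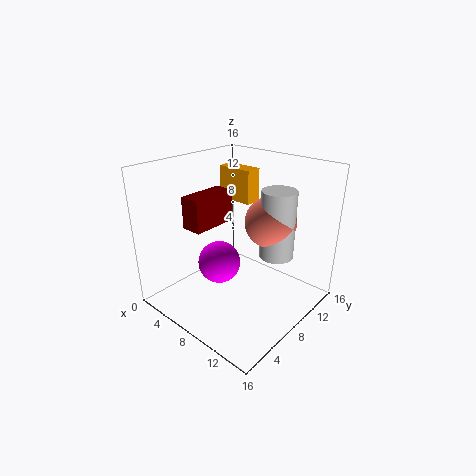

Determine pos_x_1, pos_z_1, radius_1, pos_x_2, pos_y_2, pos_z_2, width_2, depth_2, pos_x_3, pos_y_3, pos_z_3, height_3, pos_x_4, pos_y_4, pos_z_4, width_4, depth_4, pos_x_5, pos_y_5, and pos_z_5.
pos_x_1 = 9.5; pos_z_1 = 9; radius_1 = 3; pos_x_2 = 2; pos_y_2 = 11.5; pos_z_2 = 10.5; width_2 = 4.5; depth_2 = 2; pos_x_3 = 10.5; pos_y_3 = 12; pos_z_3 = 5; height_3 = 8; pos_x_4 = 7.5; pos_y_4 = 1; pos_z_4 = 11.5; width_4 = 2; depth_4 = 4.5; pos_x_5 = 10; pos_y_5 = 3; pos_z_5 = 8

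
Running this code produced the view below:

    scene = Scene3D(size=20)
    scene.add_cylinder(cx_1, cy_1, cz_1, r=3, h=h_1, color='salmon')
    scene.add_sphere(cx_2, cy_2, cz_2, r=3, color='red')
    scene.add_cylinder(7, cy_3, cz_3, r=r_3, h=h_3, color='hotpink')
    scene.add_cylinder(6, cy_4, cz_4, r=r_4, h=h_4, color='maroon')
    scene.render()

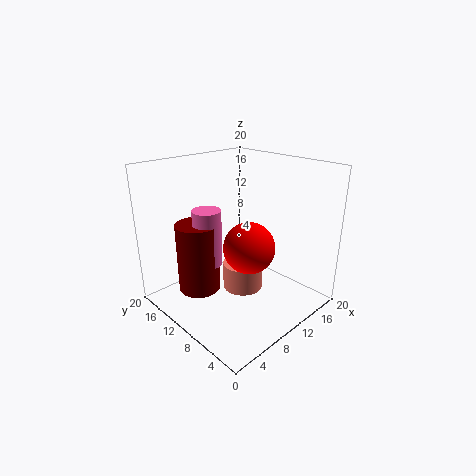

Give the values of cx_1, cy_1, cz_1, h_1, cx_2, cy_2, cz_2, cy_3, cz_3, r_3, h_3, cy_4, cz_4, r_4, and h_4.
cx_1 = 12; cy_1 = 11; cz_1 = 1; h_1 = 4; cx_2 = 6; cy_2 = 4; cz_2 = 12; cy_3 = 13; cz_3 = 6; r_3 = 2; h_3 = 8; cy_4 = 14; cz_4 = 2; r_4 = 3; h_4 = 10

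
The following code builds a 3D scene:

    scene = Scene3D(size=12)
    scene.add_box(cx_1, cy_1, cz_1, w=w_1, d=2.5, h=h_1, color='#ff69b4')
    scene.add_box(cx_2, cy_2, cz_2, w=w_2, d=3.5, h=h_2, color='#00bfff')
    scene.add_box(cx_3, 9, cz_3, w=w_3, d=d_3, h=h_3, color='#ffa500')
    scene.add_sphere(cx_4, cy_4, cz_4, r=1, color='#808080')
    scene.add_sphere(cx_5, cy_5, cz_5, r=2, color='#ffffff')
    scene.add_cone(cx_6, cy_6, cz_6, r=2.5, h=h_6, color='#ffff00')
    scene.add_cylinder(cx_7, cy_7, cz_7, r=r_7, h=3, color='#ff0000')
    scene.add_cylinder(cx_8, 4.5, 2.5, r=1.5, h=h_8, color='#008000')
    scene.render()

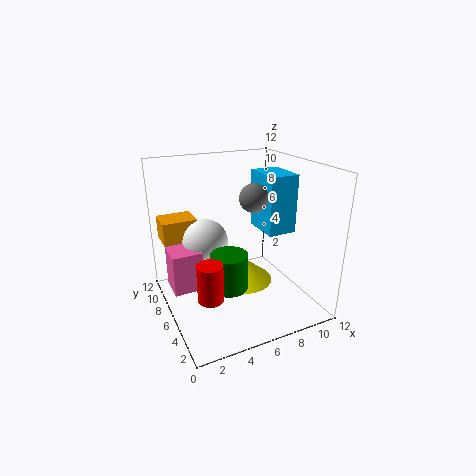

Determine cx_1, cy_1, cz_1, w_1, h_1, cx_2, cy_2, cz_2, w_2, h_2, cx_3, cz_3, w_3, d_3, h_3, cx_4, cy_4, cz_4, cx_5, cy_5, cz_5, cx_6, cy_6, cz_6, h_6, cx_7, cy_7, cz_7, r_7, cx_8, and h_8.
cx_1 = 0.5, cy_1 = 6.5, cz_1 = 1.5, w_1 = 2.5, h_1 = 3.5, cx_2 = 8.5, cy_2 = 5, cz_2 = 6, w_2 = 2.5, h_2 = 5, cx_3 = 0.5, cz_3 = 5, w_3 = 3, d_3 = 2.5, h_3 = 2, cx_4 = 5.5, cy_4 = 2.5, cz_4 = 10.5, cx_5 = 4, cy_5 = 8.5, cz_5 = 5, cx_6 = 6.5, cy_6 = 6, cz_6 = 2, h_6 = 2, cx_7 = 2.5, cy_7 = 3.5, cz_7 = 2.5, r_7 = 1, cx_8 = 4.5, h_8 = 3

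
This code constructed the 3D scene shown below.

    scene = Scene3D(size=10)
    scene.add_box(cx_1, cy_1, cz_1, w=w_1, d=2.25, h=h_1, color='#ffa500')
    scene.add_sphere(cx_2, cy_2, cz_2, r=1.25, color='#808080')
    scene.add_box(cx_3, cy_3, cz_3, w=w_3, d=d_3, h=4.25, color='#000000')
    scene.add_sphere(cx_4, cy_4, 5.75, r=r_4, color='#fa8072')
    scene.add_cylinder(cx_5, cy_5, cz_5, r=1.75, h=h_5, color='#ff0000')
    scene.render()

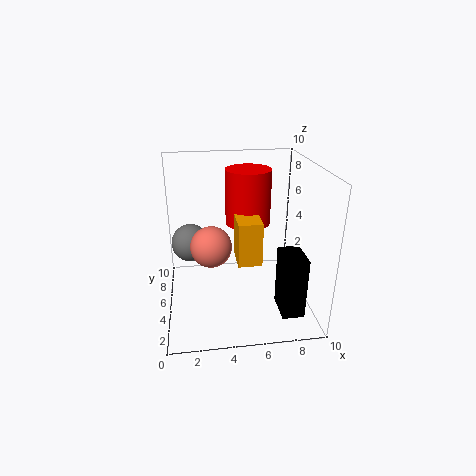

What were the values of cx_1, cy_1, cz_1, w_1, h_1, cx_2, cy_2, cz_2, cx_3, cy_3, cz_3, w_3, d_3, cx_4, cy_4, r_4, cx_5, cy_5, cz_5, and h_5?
cx_1 = 5
cy_1 = 4.75
cz_1 = 2.75
w_1 = 1.75
h_1 = 3.25
cx_2 = 1.75
cy_2 = 4.75
cz_2 = 5
cx_3 = 7.5
cy_3 = 1.5
cz_3 = 0.5
w_3 = 1.5
d_3 = 2.25
cx_4 = 3
cy_4 = 2.5
r_4 = 1.25
cx_5 = 6.25
cy_5 = 8.25
cz_5 = 4.75
h_5 = 4.25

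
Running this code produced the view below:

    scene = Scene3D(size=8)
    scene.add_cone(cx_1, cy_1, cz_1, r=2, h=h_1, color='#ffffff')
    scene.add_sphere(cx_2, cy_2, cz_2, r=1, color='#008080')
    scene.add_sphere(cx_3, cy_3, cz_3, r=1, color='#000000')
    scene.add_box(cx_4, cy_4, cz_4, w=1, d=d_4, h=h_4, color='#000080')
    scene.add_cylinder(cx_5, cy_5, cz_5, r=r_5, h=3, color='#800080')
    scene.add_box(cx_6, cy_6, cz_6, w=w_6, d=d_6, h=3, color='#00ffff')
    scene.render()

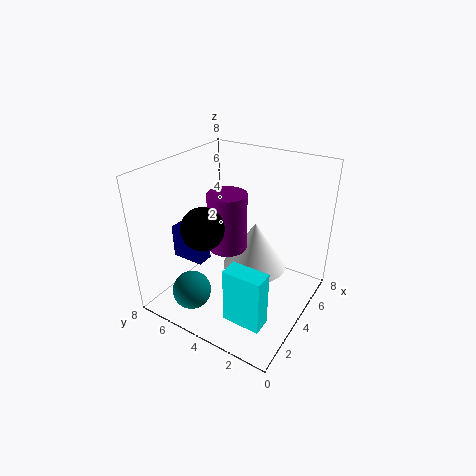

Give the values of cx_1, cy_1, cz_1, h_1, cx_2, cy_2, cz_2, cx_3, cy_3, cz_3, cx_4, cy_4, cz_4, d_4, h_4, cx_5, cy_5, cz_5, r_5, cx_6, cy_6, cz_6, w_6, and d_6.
cx_1 = 6
cy_1 = 4
cz_1 = 1
h_1 = 3
cx_2 = 1
cy_2 = 5
cz_2 = 2
cx_3 = 1
cy_3 = 4
cz_3 = 6
cx_4 = 3
cy_4 = 6
cz_4 = 2
d_4 = 2
h_4 = 2
cx_5 = 3
cy_5 = 4
cz_5 = 4
r_5 = 1
cx_6 = 1
cy_6 = 1
cz_6 = 1
w_6 = 1
d_6 = 2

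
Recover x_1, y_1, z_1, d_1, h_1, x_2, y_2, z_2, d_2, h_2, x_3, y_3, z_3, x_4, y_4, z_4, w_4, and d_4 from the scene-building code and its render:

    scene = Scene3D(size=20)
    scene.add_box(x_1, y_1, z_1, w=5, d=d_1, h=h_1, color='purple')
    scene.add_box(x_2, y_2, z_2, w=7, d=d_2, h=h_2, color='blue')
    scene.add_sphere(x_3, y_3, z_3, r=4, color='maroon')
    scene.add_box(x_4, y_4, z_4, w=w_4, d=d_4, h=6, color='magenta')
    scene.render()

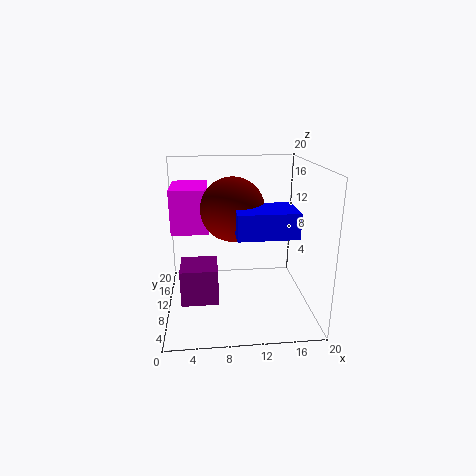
x_1 = 2; y_1 = 6; z_1 = 2; d_1 = 5; h_1 = 5; x_2 = 9; y_2 = 1; z_2 = 13; d_2 = 5; h_2 = 3; x_3 = 9; y_3 = 7; z_3 = 15; x_4 = 1; y_4 = 9; z_4 = 11; w_4 = 5; d_4 = 7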